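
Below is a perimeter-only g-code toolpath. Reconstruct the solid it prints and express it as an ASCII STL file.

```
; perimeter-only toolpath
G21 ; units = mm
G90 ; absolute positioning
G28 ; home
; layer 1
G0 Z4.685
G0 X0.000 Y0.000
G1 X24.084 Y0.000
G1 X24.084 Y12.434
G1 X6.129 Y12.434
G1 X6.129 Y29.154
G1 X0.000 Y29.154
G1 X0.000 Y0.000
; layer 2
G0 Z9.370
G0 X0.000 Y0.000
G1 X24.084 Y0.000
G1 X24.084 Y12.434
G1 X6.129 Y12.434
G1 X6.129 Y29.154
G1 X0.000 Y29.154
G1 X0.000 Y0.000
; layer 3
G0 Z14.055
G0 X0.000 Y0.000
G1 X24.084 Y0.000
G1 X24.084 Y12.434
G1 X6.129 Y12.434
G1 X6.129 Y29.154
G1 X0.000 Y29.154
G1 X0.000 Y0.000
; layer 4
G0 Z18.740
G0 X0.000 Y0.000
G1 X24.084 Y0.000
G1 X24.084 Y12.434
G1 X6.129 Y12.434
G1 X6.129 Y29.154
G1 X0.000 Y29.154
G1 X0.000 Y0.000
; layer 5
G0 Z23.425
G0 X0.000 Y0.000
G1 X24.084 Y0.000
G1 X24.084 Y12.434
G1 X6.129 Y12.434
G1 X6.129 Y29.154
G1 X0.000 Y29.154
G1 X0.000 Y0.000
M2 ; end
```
solid part
  facet normal 0.0000 0.0000 -1.0000
    outer loop
      vertex 24.084 12.434 0.000
      vertex 24.084 0.000 0.000
      vertex 0.000 0.000 0.000
    endloop
  endfacet
  facet normal 0.0000 0.0000 -1.0000
    outer loop
      vertex 6.129 12.434 0.000
      vertex 24.084 12.434 0.000
      vertex 0.000 0.000 0.000
    endloop
  endfacet
  facet normal 0.0000 0.0000 -1.0000
    outer loop
      vertex 6.129 29.154 0.000
      vertex 6.129 12.434 0.000
      vertex 0.000 0.000 0.000
    endloop
  endfacet
  facet normal 0.0000 0.0000 -1.0000
    outer loop
      vertex 0.000 29.154 0.000
      vertex 6.129 29.154 0.000
      vertex 0.000 0.000 0.000
    endloop
  endfacet
  facet normal 0.0000 0.0000 1.0000
    outer loop
      vertex 0.000 0.000 23.425
      vertex 24.084 0.000 23.425
      vertex 24.084 12.434 23.425
    endloop
  endfacet
  facet normal 0.0000 0.0000 1.0000
    outer loop
      vertex 0.000 0.000 23.425
      vertex 24.084 12.434 23.425
      vertex 6.129 12.434 23.425
    endloop
  endfacet
  facet normal 0.0000 0.0000 1.0000
    outer loop
      vertex 0.000 0.000 23.425
      vertex 6.129 12.434 23.425
      vertex 6.129 29.154 23.425
    endloop
  endfacet
  facet normal 0.0000 0.0000 1.0000
    outer loop
      vertex 0.000 0.000 23.425
      vertex 6.129 29.154 23.425
      vertex 0.000 29.154 23.425
    endloop
  endfacet
  facet normal 0.0000 -1.0000 0.0000
    outer loop
      vertex 0.000 0.000 0.000
      vertex 24.084 0.000 0.000
      vertex 24.084 0.000 23.425
    endloop
  endfacet
  facet normal 0.0000 -1.0000 0.0000
    outer loop
      vertex 0.000 0.000 0.000
      vertex 24.084 0.000 23.425
      vertex 0.000 0.000 23.425
    endloop
  endfacet
  facet normal 1.0000 0.0000 0.0000
    outer loop
      vertex 24.084 0.000 0.000
      vertex 24.084 12.434 0.000
      vertex 24.084 12.434 23.425
    endloop
  endfacet
  facet normal 1.0000 0.0000 0.0000
    outer loop
      vertex 24.084 0.000 0.000
      vertex 24.084 12.434 23.425
      vertex 24.084 0.000 23.425
    endloop
  endfacet
  facet normal 0.0000 1.0000 0.0000
    outer loop
      vertex 24.084 12.434 0.000
      vertex 6.129 12.434 0.000
      vertex 6.129 12.434 23.425
    endloop
  endfacet
  facet normal 0.0000 1.0000 0.0000
    outer loop
      vertex 24.084 12.434 0.000
      vertex 6.129 12.434 23.425
      vertex 24.084 12.434 23.425
    endloop
  endfacet
  facet normal 1.0000 0.0000 0.0000
    outer loop
      vertex 6.129 12.434 0.000
      vertex 6.129 29.154 0.000
      vertex 6.129 29.154 23.425
    endloop
  endfacet
  facet normal 1.0000 0.0000 0.0000
    outer loop
      vertex 6.129 12.434 0.000
      vertex 6.129 29.154 23.425
      vertex 6.129 12.434 23.425
    endloop
  endfacet
  facet normal 0.0000 1.0000 0.0000
    outer loop
      vertex 6.129 29.154 0.000
      vertex 0.000 29.154 0.000
      vertex 0.000 29.154 23.425
    endloop
  endfacet
  facet normal 0.0000 1.0000 0.0000
    outer loop
      vertex 6.129 29.154 0.000
      vertex 0.000 29.154 23.425
      vertex 6.129 29.154 23.425
    endloop
  endfacet
  facet normal -1.0000 0.0000 0.0000
    outer loop
      vertex 0.000 29.154 0.000
      vertex 0.000 0.000 0.000
      vertex 0.000 0.000 23.425
    endloop
  endfacet
  facet normal -1.0000 0.0000 0.0000
    outer loop
      vertex 0.000 29.154 0.000
      vertex 0.000 0.000 23.425
      vertex 0.000 29.154 23.425
    endloop
  endfacet
endsolid part

The G0 Z moves step by Δz≈4.685 mm. Every layer's G1 loop is the same polygon, so the solid is a straight extrusion of it from z=0 to z≈23.4. Closing with flat bottom and top caps and triangulating gives 20 facets — an L-shaped prism: outer 24.1 × 29.2 mm, arm thicknesses ≈ 12.4 mm (horizontal) and 6.13 mm (vertical), extruded 23.4 mm in z.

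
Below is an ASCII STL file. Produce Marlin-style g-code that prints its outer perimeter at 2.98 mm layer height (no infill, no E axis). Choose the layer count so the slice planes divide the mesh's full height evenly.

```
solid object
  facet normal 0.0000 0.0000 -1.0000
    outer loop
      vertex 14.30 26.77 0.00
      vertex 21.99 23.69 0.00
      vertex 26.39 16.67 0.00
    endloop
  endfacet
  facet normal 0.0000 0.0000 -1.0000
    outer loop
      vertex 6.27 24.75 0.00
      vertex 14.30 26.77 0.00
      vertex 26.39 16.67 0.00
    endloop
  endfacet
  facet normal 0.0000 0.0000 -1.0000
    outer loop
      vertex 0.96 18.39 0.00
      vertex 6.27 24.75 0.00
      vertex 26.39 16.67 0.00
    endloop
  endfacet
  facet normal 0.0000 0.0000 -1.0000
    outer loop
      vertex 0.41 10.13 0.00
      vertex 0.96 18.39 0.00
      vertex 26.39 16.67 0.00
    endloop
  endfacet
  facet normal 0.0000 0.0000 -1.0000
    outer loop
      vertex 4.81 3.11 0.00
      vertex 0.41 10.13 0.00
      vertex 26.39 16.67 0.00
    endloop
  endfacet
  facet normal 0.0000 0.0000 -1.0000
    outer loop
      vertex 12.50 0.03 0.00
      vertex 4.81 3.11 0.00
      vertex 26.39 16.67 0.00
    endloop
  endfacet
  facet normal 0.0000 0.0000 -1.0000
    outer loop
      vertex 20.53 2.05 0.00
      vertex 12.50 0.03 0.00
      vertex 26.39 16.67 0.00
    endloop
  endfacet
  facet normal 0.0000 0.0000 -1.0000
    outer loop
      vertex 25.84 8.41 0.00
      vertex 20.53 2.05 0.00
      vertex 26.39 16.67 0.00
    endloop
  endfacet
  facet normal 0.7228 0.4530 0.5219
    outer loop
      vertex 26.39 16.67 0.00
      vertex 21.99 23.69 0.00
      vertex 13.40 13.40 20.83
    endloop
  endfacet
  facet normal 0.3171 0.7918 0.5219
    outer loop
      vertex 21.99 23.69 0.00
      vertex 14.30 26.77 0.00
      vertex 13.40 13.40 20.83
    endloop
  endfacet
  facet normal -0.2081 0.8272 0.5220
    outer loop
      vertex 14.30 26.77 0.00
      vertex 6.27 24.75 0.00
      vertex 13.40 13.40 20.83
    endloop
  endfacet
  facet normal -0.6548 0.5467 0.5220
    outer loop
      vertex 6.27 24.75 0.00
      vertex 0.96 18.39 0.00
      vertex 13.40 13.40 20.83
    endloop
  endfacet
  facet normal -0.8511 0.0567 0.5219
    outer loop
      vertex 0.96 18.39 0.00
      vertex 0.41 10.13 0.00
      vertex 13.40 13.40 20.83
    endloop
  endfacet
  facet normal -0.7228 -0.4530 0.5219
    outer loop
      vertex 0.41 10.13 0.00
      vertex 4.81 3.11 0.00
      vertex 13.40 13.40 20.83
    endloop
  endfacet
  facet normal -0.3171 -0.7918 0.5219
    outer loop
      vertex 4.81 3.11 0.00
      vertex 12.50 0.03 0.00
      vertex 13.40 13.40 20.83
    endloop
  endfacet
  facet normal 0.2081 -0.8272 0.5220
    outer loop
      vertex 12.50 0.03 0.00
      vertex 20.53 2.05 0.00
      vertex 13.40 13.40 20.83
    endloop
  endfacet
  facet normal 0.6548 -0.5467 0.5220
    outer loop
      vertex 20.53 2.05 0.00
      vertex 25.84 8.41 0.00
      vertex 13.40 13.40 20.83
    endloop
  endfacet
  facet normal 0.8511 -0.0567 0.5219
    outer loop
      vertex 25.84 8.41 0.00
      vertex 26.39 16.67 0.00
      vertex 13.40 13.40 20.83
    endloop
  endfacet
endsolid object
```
; perimeter-only toolpath
G21 ; units = mm
G90 ; absolute positioning
G28 ; home
; layer 1
G0 Z2.98
G0 X24.53 Y16.20
G1 X20.76 Y22.22
G1 X14.17 Y24.86
G1 X7.29 Y23.13
G1 X2.74 Y17.68
G1 X2.27 Y10.60
G1 X6.04 Y4.58
G1 X12.63 Y1.94
G1 X19.51 Y3.67
G1 X24.06 Y9.12
G1 X24.53 Y16.20
; layer 2
G0 Z5.95
G0 X22.68 Y15.74
G1 X19.54 Y20.75
G1 X14.04 Y22.95
G1 X8.31 Y21.51
G1 X4.51 Y16.96
G1 X4.12 Y11.06
G1 X7.26 Y6.05
G1 X12.76 Y3.85
G1 X18.49 Y5.29
G1 X22.29 Y9.84
G1 X22.68 Y15.74
; layer 3
G0 Z8.93
G0 X20.82 Y15.27
G1 X18.31 Y19.28
G1 X13.91 Y21.04
G1 X9.33 Y19.89
G1 X6.29 Y16.25
G1 X5.98 Y11.53
G1 X8.49 Y7.52
G1 X12.89 Y5.76
G1 X17.47 Y6.91
G1 X20.51 Y10.55
G1 X20.82 Y15.27
; layer 4
G0 Z11.90
G0 X18.97 Y14.80
G1 X17.08 Y17.81
G1 X13.79 Y19.13
G1 X10.34 Y18.26
G1 X8.07 Y15.54
G1 X7.83 Y12.00
G1 X9.72 Y8.99
G1 X13.01 Y7.67
G1 X16.46 Y8.54
G1 X18.73 Y11.26
G1 X18.97 Y14.80
; layer 5
G0 Z14.88
G0 X17.11 Y14.33
G1 X15.85 Y16.34
G1 X13.66 Y17.22
G1 X11.36 Y16.64
G1 X9.85 Y14.83
G1 X9.69 Y12.47
G1 X10.95 Y10.46
G1 X13.14 Y9.58
G1 X15.44 Y10.16
G1 X16.95 Y11.97
G1 X17.11 Y14.33
; layer 6
G0 Z17.85
G0 X15.26 Y13.87
G1 X14.63 Y14.87
G1 X13.53 Y15.31
G1 X12.38 Y15.02
G1 X11.62 Y14.11
G1 X11.54 Y12.93
G1 X12.17 Y11.93
G1 X13.27 Y11.49
G1 X14.42 Y11.78
G1 X15.18 Y12.69
G1 X15.26 Y13.87
M2 ; end

The solid is a regular 10-sided pyramid, base circumscribed radius ≈ 13.4 mm, apex at z ≈ 20.8 mm. Slicing at Δz = 2.98 mm — 7 equal slices spanning the solid's height, so layer i sits at z = i·h/7 — gives 6 non-empty perimeters. Each is a 10-segment closed polygon; G0 lifts to the layer z and rapids to the start vertex, then G1 traces the edges. The cross-section shrinks linearly with z (the slice at the apex is degenerate and omitted).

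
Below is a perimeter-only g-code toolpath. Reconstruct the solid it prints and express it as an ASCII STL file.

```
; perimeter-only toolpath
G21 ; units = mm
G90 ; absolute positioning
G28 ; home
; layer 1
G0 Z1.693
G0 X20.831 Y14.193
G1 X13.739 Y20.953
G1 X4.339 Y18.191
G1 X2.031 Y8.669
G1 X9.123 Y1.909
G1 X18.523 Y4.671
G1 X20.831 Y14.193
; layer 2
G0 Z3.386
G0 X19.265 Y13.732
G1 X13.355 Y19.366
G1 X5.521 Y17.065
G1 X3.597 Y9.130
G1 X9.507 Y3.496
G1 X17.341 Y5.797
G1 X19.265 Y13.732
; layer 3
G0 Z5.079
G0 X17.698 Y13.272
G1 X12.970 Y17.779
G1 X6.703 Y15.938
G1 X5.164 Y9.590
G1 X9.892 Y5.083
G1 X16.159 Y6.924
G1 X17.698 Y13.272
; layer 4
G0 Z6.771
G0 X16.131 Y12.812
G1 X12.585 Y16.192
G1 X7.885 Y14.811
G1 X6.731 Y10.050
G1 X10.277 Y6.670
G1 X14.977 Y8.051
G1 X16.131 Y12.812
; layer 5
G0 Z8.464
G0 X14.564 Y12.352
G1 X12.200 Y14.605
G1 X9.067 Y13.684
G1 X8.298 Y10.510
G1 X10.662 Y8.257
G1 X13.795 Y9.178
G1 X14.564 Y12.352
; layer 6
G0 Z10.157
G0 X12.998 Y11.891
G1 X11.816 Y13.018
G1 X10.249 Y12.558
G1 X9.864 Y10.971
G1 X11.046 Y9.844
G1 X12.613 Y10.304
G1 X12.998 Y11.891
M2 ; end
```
solid part
  facet normal 0.0000 0.0000 -1.0000
    outer loop
      vertex 3.157 19.318 0.000
      vertex 14.124 22.540 0.000
      vertex 22.398 14.653 0.000
    endloop
  endfacet
  facet normal 0.0000 0.0000 -1.0000
    outer loop
      vertex 0.464 8.209 0.000
      vertex 3.157 19.318 0.000
      vertex 22.398 14.653 0.000
    endloop
  endfacet
  facet normal 0.0000 0.0000 -1.0000
    outer loop
      vertex 8.738 0.322 0.000
      vertex 0.464 8.209 0.000
      vertex 22.398 14.653 0.000
    endloop
  endfacet
  facet normal 0.0000 0.0000 -1.0000
    outer loop
      vertex 19.705 3.544 0.000
      vertex 8.738 0.322 0.000
      vertex 22.398 14.653 0.000
    endloop
  endfacet
  facet normal 0.5295 0.5555 0.6411
    outer loop
      vertex 22.398 14.653 0.000
      vertex 14.124 22.540 0.000
      vertex 11.431 11.431 11.850
    endloop
  endfacet
  facet normal -0.2163 0.7363 0.6411
    outer loop
      vertex 14.124 22.540 0.000
      vertex 3.157 19.318 0.000
      vertex 11.431 11.431 11.850
    endloop
  endfacet
  facet normal -0.7458 0.1808 0.6411
    outer loop
      vertex 3.157 19.318 0.000
      vertex 0.464 8.209 0.000
      vertex 11.431 11.431 11.850
    endloop
  endfacet
  facet normal -0.5295 -0.5555 0.6411
    outer loop
      vertex 0.464 8.209 0.000
      vertex 8.738 0.322 0.000
      vertex 11.431 11.431 11.850
    endloop
  endfacet
  facet normal 0.2163 -0.7363 0.6411
    outer loop
      vertex 8.738 0.322 0.000
      vertex 19.705 3.544 0.000
      vertex 11.431 11.431 11.850
    endloop
  endfacet
  facet normal 0.7458 -0.1808 0.6411
    outer loop
      vertex 19.705 3.544 0.000
      vertex 22.398 14.653 0.000
      vertex 11.431 11.431 11.850
    endloop
  endfacet
endsolid part

The G0 Z moves step by Δz≈1.693 mm. The G1 loops shrink linearly with z, so the solid tapers from its base footprint up to z≈11.8. Closing with a flat bottom cap and the tapered top and triangulating gives 10 facets — a regular 6-sided pyramid, base circumscribed radius ≈ 11.4 mm, apex at z ≈ 11.8 mm.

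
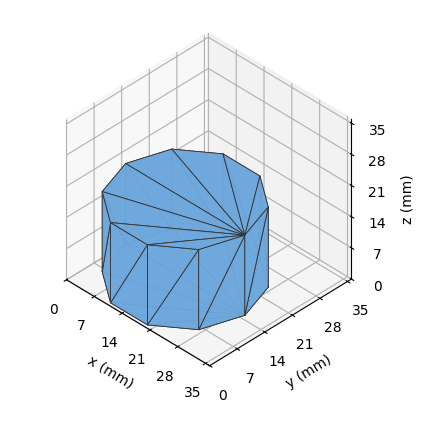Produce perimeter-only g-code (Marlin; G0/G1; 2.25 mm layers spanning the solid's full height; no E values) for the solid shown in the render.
Reading the render: the shape is a regular 10-sided prism (a cylinder approximated with 10 flat sides), circumscribed radius ≈ 15 mm, height ≈ 18 mm (dimensions read to the nearest mm from the axis ticks). For the g-code, the solid's height is divided into equal slices at the stated Δz and each level perimeter traced with G1 moves after a G0 lift.

; perimeter-only toolpath
G21 ; units = mm
G90 ; absolute positioning
G28 ; home
; layer 1
G0 Z2.25
G0 X30.00 Y15.00
G1 X27.14 Y23.82
G1 X19.64 Y29.27
G1 X10.36 Y29.27
G1 X2.86 Y23.82
G1 X0.00 Y15.00
G1 X2.86 Y6.18
G1 X10.36 Y0.73
G1 X19.64 Y0.73
G1 X27.14 Y6.18
G1 X30.00 Y15.00
; layer 2
G0 Z4.50
G0 X30.00 Y15.00
G1 X27.14 Y23.82
G1 X19.64 Y29.27
G1 X10.36 Y29.27
G1 X2.86 Y23.82
G1 X0.00 Y15.00
G1 X2.86 Y6.18
G1 X10.36 Y0.73
G1 X19.64 Y0.73
G1 X27.14 Y6.18
G1 X30.00 Y15.00
; layer 3
G0 Z6.75
G0 X30.00 Y15.00
G1 X27.14 Y23.82
G1 X19.64 Y29.27
G1 X10.36 Y29.27
G1 X2.86 Y23.82
G1 X0.00 Y15.00
G1 X2.86 Y6.18
G1 X10.36 Y0.73
G1 X19.64 Y0.73
G1 X27.14 Y6.18
G1 X30.00 Y15.00
; layer 4
G0 Z9.00
G0 X30.00 Y15.00
G1 X27.14 Y23.82
G1 X19.64 Y29.27
G1 X10.36 Y29.27
G1 X2.86 Y23.82
G1 X0.00 Y15.00
G1 X2.86 Y6.18
G1 X10.36 Y0.73
G1 X19.64 Y0.73
G1 X27.14 Y6.18
G1 X30.00 Y15.00
; layer 5
G0 Z11.25
G0 X30.00 Y15.00
G1 X27.14 Y23.82
G1 X19.64 Y29.27
G1 X10.36 Y29.27
G1 X2.86 Y23.82
G1 X0.00 Y15.00
G1 X2.86 Y6.18
G1 X10.36 Y0.73
G1 X19.64 Y0.73
G1 X27.14 Y6.18
G1 X30.00 Y15.00
; layer 6
G0 Z13.50
G0 X30.00 Y15.00
G1 X27.14 Y23.82
G1 X19.64 Y29.27
G1 X10.36 Y29.27
G1 X2.86 Y23.82
G1 X0.00 Y15.00
G1 X2.86 Y6.18
G1 X10.36 Y0.73
G1 X19.64 Y0.73
G1 X27.14 Y6.18
G1 X30.00 Y15.00
; layer 7
G0 Z15.75
G0 X30.00 Y15.00
G1 X27.14 Y23.82
G1 X19.64 Y29.27
G1 X10.36 Y29.27
G1 X2.86 Y23.82
G1 X0.00 Y15.00
G1 X2.86 Y6.18
G1 X10.36 Y0.73
G1 X19.64 Y0.73
G1 X27.14 Y6.18
G1 X30.00 Y15.00
; layer 8
G0 Z18.00
G0 X30.00 Y15.00
G1 X27.14 Y23.82
G1 X19.64 Y29.27
G1 X10.36 Y29.27
G1 X2.86 Y23.82
G1 X0.00 Y15.00
G1 X2.86 Y6.18
G1 X10.36 Y0.73
G1 X19.64 Y0.73
G1 X27.14 Y6.18
G1 X30.00 Y15.00
M2 ; end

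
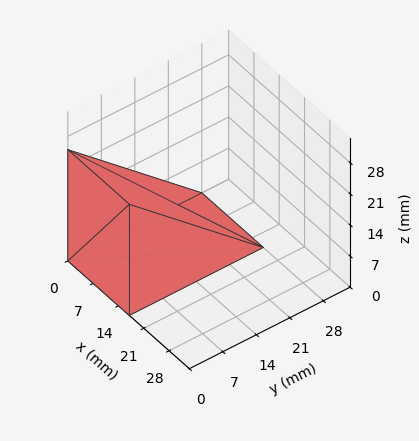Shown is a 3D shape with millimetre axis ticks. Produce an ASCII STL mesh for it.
Reading the render: the shape is a wedge (ramp): 17 × 28 mm base, rising to 25 mm along the y=0 edge and sloping linearly to z=0 at y=28 (dimensions read to the nearest mm from the axis ticks). For the STL, each face is triangulated and given an outward normal.

solid part
  facet normal 0.0000 0.0000 -1.0000
    outer loop
      vertex 17.000 28.000 0.000
      vertex 17.000 0.000 0.000
      vertex 0.000 0.000 0.000
    endloop
  endfacet
  facet normal 0.0000 0.0000 -1.0000
    outer loop
      vertex 0.000 28.000 0.000
      vertex 17.000 28.000 0.000
      vertex 0.000 0.000 0.000
    endloop
  endfacet
  facet normal 0.0000 -1.0000 0.0000
    outer loop
      vertex 0.000 0.000 0.000
      vertex 17.000 0.000 0.000
      vertex 17.000 0.000 25.000
    endloop
  endfacet
  facet normal 0.0000 -1.0000 0.0000
    outer loop
      vertex 0.000 0.000 0.000
      vertex 17.000 0.000 25.000
      vertex 0.000 0.000 25.000
    endloop
  endfacet
  facet normal 0.0000 0.6660 0.7459
    outer loop
      vertex 0.000 0.000 25.000
      vertex 17.000 0.000 25.000
      vertex 17.000 28.000 0.000
    endloop
  endfacet
  facet normal 0.0000 0.6660 0.7459
    outer loop
      vertex 0.000 0.000 25.000
      vertex 17.000 28.000 0.000
      vertex 0.000 28.000 0.000
    endloop
  endfacet
  facet normal -1.0000 0.0000 0.0000
    outer loop
      vertex 0.000 0.000 25.000
      vertex 0.000 28.000 0.000
      vertex 0.000 0.000 0.000
    endloop
  endfacet
  facet normal 1.0000 0.0000 0.0000
    outer loop
      vertex 17.000 0.000 0.000
      vertex 17.000 28.000 0.000
      vertex 17.000 0.000 25.000
    endloop
  endfacet
endsolid part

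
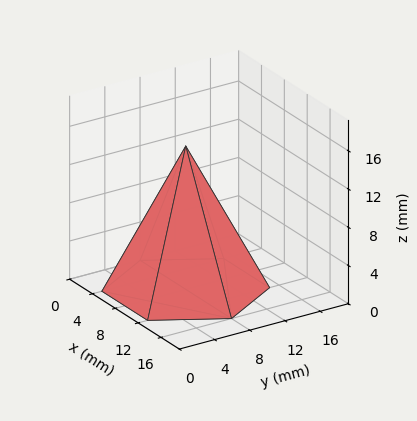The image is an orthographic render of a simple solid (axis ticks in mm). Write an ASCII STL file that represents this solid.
Reading the render: the shape is a regular 6-sided pyramid, base circumscribed radius ≈ 8 mm, apex at z ≈ 15 mm (dimensions read to the nearest mm from the axis ticks). For the STL, each face is triangulated and given an outward normal.

solid part
  facet normal 0.0000 0.0000 -1.0000
    outer loop
      vertex 4.000 14.928 0.000
      vertex 12.000 14.928 0.000
      vertex 16.000 8.000 0.000
    endloop
  endfacet
  facet normal 0.0000 0.0000 -1.0000
    outer loop
      vertex 0.000 8.000 0.000
      vertex 4.000 14.928 0.000
      vertex 16.000 8.000 0.000
    endloop
  endfacet
  facet normal 0.0000 0.0000 -1.0000
    outer loop
      vertex 4.000 1.072 0.000
      vertex 0.000 8.000 0.000
      vertex 16.000 8.000 0.000
    endloop
  endfacet
  facet normal 0.0000 0.0000 -1.0000
    outer loop
      vertex 12.000 1.072 0.000
      vertex 4.000 1.072 0.000
      vertex 16.000 8.000 0.000
    endloop
  endfacet
  facet normal 0.7862 0.4539 0.4193
    outer loop
      vertex 16.000 8.000 0.000
      vertex 12.000 14.928 0.000
      vertex 8.000 8.000 15.000
    endloop
  endfacet
  facet normal 0.0000 0.9078 0.4193
    outer loop
      vertex 12.000 14.928 0.000
      vertex 4.000 14.928 0.000
      vertex 8.000 8.000 15.000
    endloop
  endfacet
  facet normal -0.7862 0.4539 0.4193
    outer loop
      vertex 4.000 14.928 0.000
      vertex 0.000 8.000 0.000
      vertex 8.000 8.000 15.000
    endloop
  endfacet
  facet normal -0.7862 -0.4539 0.4193
    outer loop
      vertex 0.000 8.000 0.000
      vertex 4.000 1.072 0.000
      vertex 8.000 8.000 15.000
    endloop
  endfacet
  facet normal 0.0000 -0.9078 0.4193
    outer loop
      vertex 4.000 1.072 0.000
      vertex 12.000 1.072 0.000
      vertex 8.000 8.000 15.000
    endloop
  endfacet
  facet normal 0.7862 -0.4539 0.4193
    outer loop
      vertex 12.000 1.072 0.000
      vertex 16.000 8.000 0.000
      vertex 8.000 8.000 15.000
    endloop
  endfacet
endsolid part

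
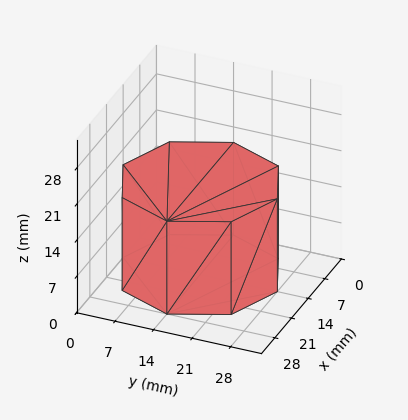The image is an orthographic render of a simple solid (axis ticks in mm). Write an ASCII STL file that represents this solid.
Reading the render: the shape is a regular 8-sided prism (a cylinder approximated with 8 flat sides), circumscribed radius ≈ 14 mm, height ≈ 18 mm (dimensions read to the nearest mm from the axis ticks). For the STL, each face is triangulated and given an outward normal.

solid part
  facet normal 0.0000 0.0000 -1.0000
    outer loop
      vertex 14.00 28.00 0.00
      vertex 23.90 23.90 0.00
      vertex 28.00 14.00 0.00
    endloop
  endfacet
  facet normal 0.0000 0.0000 -1.0000
    outer loop
      vertex 4.10 23.90 0.00
      vertex 14.00 28.00 0.00
      vertex 28.00 14.00 0.00
    endloop
  endfacet
  facet normal 0.0000 0.0000 -1.0000
    outer loop
      vertex 0.00 14.00 0.00
      vertex 4.10 23.90 0.00
      vertex 28.00 14.00 0.00
    endloop
  endfacet
  facet normal 0.0000 0.0000 -1.0000
    outer loop
      vertex 4.10 4.10 0.00
      vertex 0.00 14.00 0.00
      vertex 28.00 14.00 0.00
    endloop
  endfacet
  facet normal 0.0000 0.0000 -1.0000
    outer loop
      vertex 14.00 0.00 0.00
      vertex 4.10 4.10 0.00
      vertex 28.00 14.00 0.00
    endloop
  endfacet
  facet normal 0.0000 0.0000 -1.0000
    outer loop
      vertex 23.90 4.10 0.00
      vertex 14.00 0.00 0.00
      vertex 28.00 14.00 0.00
    endloop
  endfacet
  facet normal 0.0000 0.0000 1.0000
    outer loop
      vertex 28.00 14.00 18.00
      vertex 23.90 23.90 18.00
      vertex 14.00 28.00 18.00
    endloop
  endfacet
  facet normal 0.0000 0.0000 1.0000
    outer loop
      vertex 28.00 14.00 18.00
      vertex 14.00 28.00 18.00
      vertex 4.10 23.90 18.00
    endloop
  endfacet
  facet normal 0.0000 0.0000 1.0000
    outer loop
      vertex 28.00 14.00 18.00
      vertex 4.10 23.90 18.00
      vertex 0.00 14.00 18.00
    endloop
  endfacet
  facet normal 0.0000 0.0000 1.0000
    outer loop
      vertex 28.00 14.00 18.00
      vertex 0.00 14.00 18.00
      vertex 4.10 4.10 18.00
    endloop
  endfacet
  facet normal 0.0000 0.0000 1.0000
    outer loop
      vertex 28.00 14.00 18.00
      vertex 4.10 4.10 18.00
      vertex 14.00 0.00 18.00
    endloop
  endfacet
  facet normal 0.0000 0.0000 1.0000
    outer loop
      vertex 28.00 14.00 18.00
      vertex 14.00 0.00 18.00
      vertex 23.90 4.10 18.00
    endloop
  endfacet
  facet normal 0.9239 0.3826 0.0000
    outer loop
      vertex 28.00 14.00 0.00
      vertex 23.90 23.90 0.00
      vertex 23.90 23.90 18.00
    endloop
  endfacet
  facet normal 0.9239 0.3826 0.0000
    outer loop
      vertex 28.00 14.00 0.00
      vertex 23.90 23.90 18.00
      vertex 28.00 14.00 18.00
    endloop
  endfacet
  facet normal 0.3826 0.9239 0.0000
    outer loop
      vertex 23.90 23.90 0.00
      vertex 14.00 28.00 0.00
      vertex 14.00 28.00 18.00
    endloop
  endfacet
  facet normal 0.3826 0.9239 0.0000
    outer loop
      vertex 23.90 23.90 0.00
      vertex 14.00 28.00 18.00
      vertex 23.90 23.90 18.00
    endloop
  endfacet
  facet normal -0.3826 0.9239 0.0000
    outer loop
      vertex 14.00 28.00 0.00
      vertex 4.10 23.90 0.00
      vertex 4.10 23.90 18.00
    endloop
  endfacet
  facet normal -0.3826 0.9239 0.0000
    outer loop
      vertex 14.00 28.00 0.00
      vertex 4.10 23.90 18.00
      vertex 14.00 28.00 18.00
    endloop
  endfacet
  facet normal -0.9239 0.3826 0.0000
    outer loop
      vertex 4.10 23.90 0.00
      vertex 0.00 14.00 0.00
      vertex 0.00 14.00 18.00
    endloop
  endfacet
  facet normal -0.9239 0.3826 0.0000
    outer loop
      vertex 4.10 23.90 0.00
      vertex 0.00 14.00 18.00
      vertex 4.10 23.90 18.00
    endloop
  endfacet
  facet normal -0.9239 -0.3826 0.0000
    outer loop
      vertex 0.00 14.00 0.00
      vertex 4.10 4.10 0.00
      vertex 4.10 4.10 18.00
    endloop
  endfacet
  facet normal -0.9239 -0.3826 0.0000
    outer loop
      vertex 0.00 14.00 0.00
      vertex 4.10 4.10 18.00
      vertex 0.00 14.00 18.00
    endloop
  endfacet
  facet normal -0.3826 -0.9239 0.0000
    outer loop
      vertex 4.10 4.10 0.00
      vertex 14.00 0.00 0.00
      vertex 14.00 0.00 18.00
    endloop
  endfacet
  facet normal -0.3826 -0.9239 0.0000
    outer loop
      vertex 4.10 4.10 0.00
      vertex 14.00 0.00 18.00
      vertex 4.10 4.10 18.00
    endloop
  endfacet
  facet normal 0.3826 -0.9239 0.0000
    outer loop
      vertex 14.00 0.00 0.00
      vertex 23.90 4.10 0.00
      vertex 23.90 4.10 18.00
    endloop
  endfacet
  facet normal 0.3826 -0.9239 0.0000
    outer loop
      vertex 14.00 0.00 0.00
      vertex 23.90 4.10 18.00
      vertex 14.00 0.00 18.00
    endloop
  endfacet
  facet normal 0.9239 -0.3826 0.0000
    outer loop
      vertex 23.90 4.10 0.00
      vertex 28.00 14.00 0.00
      vertex 28.00 14.00 18.00
    endloop
  endfacet
  facet normal 0.9239 -0.3826 0.0000
    outer loop
      vertex 23.90 4.10 0.00
      vertex 28.00 14.00 18.00
      vertex 23.90 4.10 18.00
    endloop
  endfacet
endsolid part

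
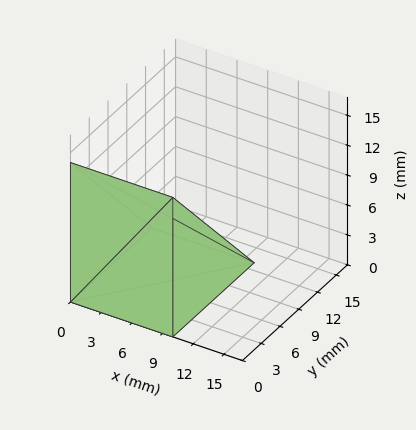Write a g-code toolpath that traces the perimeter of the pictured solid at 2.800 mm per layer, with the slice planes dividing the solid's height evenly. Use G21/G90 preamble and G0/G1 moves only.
Reading the render: the shape is a wedge (ramp): 10 × 13 mm base, rising to 14 mm along the y=0 edge and sloping linearly to z=0 at y=13 (dimensions read to the nearest mm from the axis ticks). For the g-code, the solid's height is divided into equal slices at the stated Δz and each level perimeter traced with G1 moves after a G0 lift.

; perimeter-only toolpath
G21 ; units = mm
G90 ; absolute positioning
G28 ; home
; layer 1
G0 Z2.800
G0 X0.000 Y0.000
G1 X10.000 Y0.000
G1 X10.000 Y10.400
G1 X0.000 Y10.400
G1 X0.000 Y0.000
; layer 2
G0 Z5.600
G0 X0.000 Y0.000
G1 X10.000 Y0.000
G1 X10.000 Y7.800
G1 X0.000 Y7.800
G1 X0.000 Y0.000
; layer 3
G0 Z8.400
G0 X0.000 Y0.000
G1 X10.000 Y0.000
G1 X10.000 Y5.200
G1 X0.000 Y5.200
G1 X0.000 Y0.000
; layer 4
G0 Z11.200
G0 X0.000 Y0.000
G1 X10.000 Y0.000
G1 X10.000 Y2.600
G1 X0.000 Y2.600
G1 X0.000 Y0.000
M2 ; end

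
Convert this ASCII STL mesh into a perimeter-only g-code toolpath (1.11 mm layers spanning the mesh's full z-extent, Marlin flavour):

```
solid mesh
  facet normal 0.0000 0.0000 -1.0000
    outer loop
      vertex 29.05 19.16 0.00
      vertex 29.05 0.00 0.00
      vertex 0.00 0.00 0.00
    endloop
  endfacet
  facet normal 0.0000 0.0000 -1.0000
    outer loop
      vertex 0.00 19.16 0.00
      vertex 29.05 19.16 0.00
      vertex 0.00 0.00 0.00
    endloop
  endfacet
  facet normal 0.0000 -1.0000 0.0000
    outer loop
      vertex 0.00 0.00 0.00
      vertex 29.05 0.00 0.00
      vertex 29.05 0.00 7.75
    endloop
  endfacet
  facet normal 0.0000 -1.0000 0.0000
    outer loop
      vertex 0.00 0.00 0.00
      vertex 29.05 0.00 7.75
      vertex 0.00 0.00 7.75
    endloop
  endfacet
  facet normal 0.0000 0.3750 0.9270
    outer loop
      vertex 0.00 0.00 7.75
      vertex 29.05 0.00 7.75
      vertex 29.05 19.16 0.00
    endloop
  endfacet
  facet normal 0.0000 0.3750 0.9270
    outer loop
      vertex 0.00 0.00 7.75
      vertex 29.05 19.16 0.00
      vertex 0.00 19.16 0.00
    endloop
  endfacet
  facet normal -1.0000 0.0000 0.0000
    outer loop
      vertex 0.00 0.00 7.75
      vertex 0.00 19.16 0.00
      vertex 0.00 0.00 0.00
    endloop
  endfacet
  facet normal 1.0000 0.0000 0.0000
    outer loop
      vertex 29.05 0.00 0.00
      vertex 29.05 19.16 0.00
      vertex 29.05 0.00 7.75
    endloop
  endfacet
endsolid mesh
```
; perimeter-only toolpath
G21 ; units = mm
G90 ; absolute positioning
G28 ; home
; layer 1
G0 Z1.11
G0 X0.00 Y0.00
G1 X29.05 Y0.00
G1 X29.05 Y16.42
G1 X0.00 Y16.42
G1 X0.00 Y0.00
; layer 2
G0 Z2.21
G0 X0.00 Y0.00
G1 X29.05 Y0.00
G1 X29.05 Y13.69
G1 X0.00 Y13.69
G1 X0.00 Y0.00
; layer 3
G0 Z3.32
G0 X0.00 Y0.00
G1 X29.05 Y0.00
G1 X29.05 Y10.95
G1 X0.00 Y10.95
G1 X0.00 Y0.00
; layer 4
G0 Z4.43
G0 X0.00 Y0.00
G1 X29.05 Y0.00
G1 X29.05 Y8.21
G1 X0.00 Y8.21
G1 X0.00 Y0.00
; layer 5
G0 Z5.54
G0 X0.00 Y0.00
G1 X29.05 Y0.00
G1 X29.05 Y5.47
G1 X0.00 Y5.47
G1 X0.00 Y0.00
; layer 6
G0 Z6.64
G0 X0.00 Y0.00
G1 X29.05 Y0.00
G1 X29.05 Y2.74
G1 X0.00 Y2.74
G1 X0.00 Y0.00
M2 ; end

The solid is a wedge (ramp): 29.1 × 19.2 mm base, rising to 7.75 mm along the y=0 edge and sloping linearly to z=0 at y=19.2. Slicing at Δz = 1.11 mm — 7 equal slices spanning the solid's height, so layer i sits at z = i·h/7 — gives 6 non-empty perimeters. Each is a 4-segment closed polygon; G0 lifts to the layer z and rapids to the start vertex, then G1 traces the edges. The cross-section shrinks linearly with z (the slice at the apex is degenerate and omitted).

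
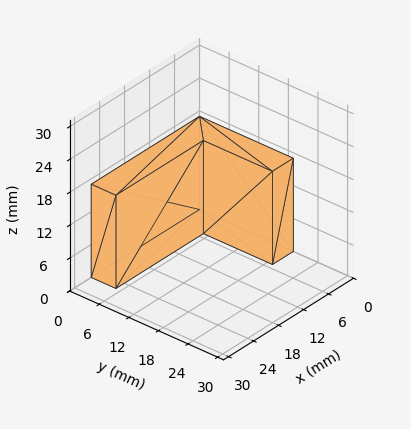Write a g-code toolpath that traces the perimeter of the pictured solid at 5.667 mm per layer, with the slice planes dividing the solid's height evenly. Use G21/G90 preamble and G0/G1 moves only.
Reading the render: the shape is an L-shaped prism: outer 26 × 19 mm, arm thicknesses ≈ 5 mm (horizontal) and 5 mm (vertical), extruded 17 mm in z (dimensions read to the nearest mm from the axis ticks). For the g-code, the solid's height is divided into equal slices at the stated Δz and each level perimeter traced with G1 moves after a G0 lift.

; perimeter-only toolpath
G21 ; units = mm
G90 ; absolute positioning
G28 ; home
; layer 1
G0 Z5.667
G0 X0.000 Y0.000
G1 X26.000 Y0.000
G1 X26.000 Y5.000
G1 X5.000 Y5.000
G1 X5.000 Y19.000
G1 X0.000 Y19.000
G1 X0.000 Y0.000
; layer 2
G0 Z11.333
G0 X0.000 Y0.000
G1 X26.000 Y0.000
G1 X26.000 Y5.000
G1 X5.000 Y5.000
G1 X5.000 Y19.000
G1 X0.000 Y19.000
G1 X0.000 Y0.000
; layer 3
G0 Z17.000
G0 X0.000 Y0.000
G1 X26.000 Y0.000
G1 X26.000 Y5.000
G1 X5.000 Y5.000
G1 X5.000 Y19.000
G1 X0.000 Y19.000
G1 X0.000 Y0.000
M2 ; end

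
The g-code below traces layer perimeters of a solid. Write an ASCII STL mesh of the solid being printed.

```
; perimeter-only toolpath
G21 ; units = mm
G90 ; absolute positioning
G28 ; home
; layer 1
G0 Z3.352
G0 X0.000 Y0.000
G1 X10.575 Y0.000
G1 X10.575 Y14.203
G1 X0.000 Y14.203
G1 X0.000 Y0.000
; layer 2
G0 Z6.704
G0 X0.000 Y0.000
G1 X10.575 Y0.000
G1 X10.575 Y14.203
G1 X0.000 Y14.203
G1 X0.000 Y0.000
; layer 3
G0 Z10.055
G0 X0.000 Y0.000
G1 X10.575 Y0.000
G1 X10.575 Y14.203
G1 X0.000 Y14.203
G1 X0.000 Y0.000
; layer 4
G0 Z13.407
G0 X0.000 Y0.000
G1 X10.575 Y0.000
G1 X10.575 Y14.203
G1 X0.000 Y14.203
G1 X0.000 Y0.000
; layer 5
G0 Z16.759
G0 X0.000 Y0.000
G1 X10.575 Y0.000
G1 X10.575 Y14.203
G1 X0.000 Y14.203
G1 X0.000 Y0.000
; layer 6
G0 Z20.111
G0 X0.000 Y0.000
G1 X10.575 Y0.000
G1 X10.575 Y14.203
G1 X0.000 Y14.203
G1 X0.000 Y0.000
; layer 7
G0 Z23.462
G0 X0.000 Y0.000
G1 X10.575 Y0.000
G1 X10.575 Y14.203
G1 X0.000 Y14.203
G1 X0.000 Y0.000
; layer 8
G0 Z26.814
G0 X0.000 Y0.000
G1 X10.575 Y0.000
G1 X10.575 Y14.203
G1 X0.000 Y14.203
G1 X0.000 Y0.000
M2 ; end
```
solid part
  facet normal 0.0000 0.0000 -1.0000
    outer loop
      vertex 10.575 14.203 0.000
      vertex 10.575 0.000 0.000
      vertex 0.000 0.000 0.000
    endloop
  endfacet
  facet normal 0.0000 0.0000 -1.0000
    outer loop
      vertex 0.000 14.203 0.000
      vertex 10.575 14.203 0.000
      vertex 0.000 0.000 0.000
    endloop
  endfacet
  facet normal 0.0000 0.0000 1.0000
    outer loop
      vertex 0.000 0.000 26.814
      vertex 10.575 0.000 26.814
      vertex 10.575 14.203 26.814
    endloop
  endfacet
  facet normal 0.0000 0.0000 1.0000
    outer loop
      vertex 0.000 0.000 26.814
      vertex 10.575 14.203 26.814
      vertex 0.000 14.203 26.814
    endloop
  endfacet
  facet normal 0.0000 -1.0000 0.0000
    outer loop
      vertex 0.000 0.000 0.000
      vertex 10.575 0.000 0.000
      vertex 10.575 0.000 26.814
    endloop
  endfacet
  facet normal 0.0000 -1.0000 0.0000
    outer loop
      vertex 0.000 0.000 0.000
      vertex 10.575 0.000 26.814
      vertex 0.000 0.000 26.814
    endloop
  endfacet
  facet normal 0.0000 1.0000 0.0000
    outer loop
      vertex 10.575 14.203 26.814
      vertex 10.575 14.203 0.000
      vertex 0.000 14.203 0.000
    endloop
  endfacet
  facet normal 0.0000 1.0000 0.0000
    outer loop
      vertex 0.000 14.203 26.814
      vertex 10.575 14.203 26.814
      vertex 0.000 14.203 0.000
    endloop
  endfacet
  facet normal -1.0000 0.0000 0.0000
    outer loop
      vertex 0.000 14.203 26.814
      vertex 0.000 14.203 0.000
      vertex 0.000 0.000 0.000
    endloop
  endfacet
  facet normal -1.0000 0.0000 0.0000
    outer loop
      vertex 0.000 0.000 26.814
      vertex 0.000 14.203 26.814
      vertex 0.000 0.000 0.000
    endloop
  endfacet
  facet normal 1.0000 0.0000 0.0000
    outer loop
      vertex 10.575 0.000 0.000
      vertex 10.575 14.203 0.000
      vertex 10.575 14.203 26.814
    endloop
  endfacet
  facet normal 1.0000 0.0000 0.0000
    outer loop
      vertex 10.575 0.000 0.000
      vertex 10.575 14.203 26.814
      vertex 10.575 0.000 26.814
    endloop
  endfacet
endsolid part

The G0 Z moves step by Δz≈3.352 mm. Every layer's G1 loop is the same polygon, so the solid is a straight extrusion of it from z=0 to z≈26.8. Closing with flat bottom and top caps and triangulating gives 12 facets — a rectangular box, roughly 10.6 × 14.2 mm footprint and 26.8 mm tall.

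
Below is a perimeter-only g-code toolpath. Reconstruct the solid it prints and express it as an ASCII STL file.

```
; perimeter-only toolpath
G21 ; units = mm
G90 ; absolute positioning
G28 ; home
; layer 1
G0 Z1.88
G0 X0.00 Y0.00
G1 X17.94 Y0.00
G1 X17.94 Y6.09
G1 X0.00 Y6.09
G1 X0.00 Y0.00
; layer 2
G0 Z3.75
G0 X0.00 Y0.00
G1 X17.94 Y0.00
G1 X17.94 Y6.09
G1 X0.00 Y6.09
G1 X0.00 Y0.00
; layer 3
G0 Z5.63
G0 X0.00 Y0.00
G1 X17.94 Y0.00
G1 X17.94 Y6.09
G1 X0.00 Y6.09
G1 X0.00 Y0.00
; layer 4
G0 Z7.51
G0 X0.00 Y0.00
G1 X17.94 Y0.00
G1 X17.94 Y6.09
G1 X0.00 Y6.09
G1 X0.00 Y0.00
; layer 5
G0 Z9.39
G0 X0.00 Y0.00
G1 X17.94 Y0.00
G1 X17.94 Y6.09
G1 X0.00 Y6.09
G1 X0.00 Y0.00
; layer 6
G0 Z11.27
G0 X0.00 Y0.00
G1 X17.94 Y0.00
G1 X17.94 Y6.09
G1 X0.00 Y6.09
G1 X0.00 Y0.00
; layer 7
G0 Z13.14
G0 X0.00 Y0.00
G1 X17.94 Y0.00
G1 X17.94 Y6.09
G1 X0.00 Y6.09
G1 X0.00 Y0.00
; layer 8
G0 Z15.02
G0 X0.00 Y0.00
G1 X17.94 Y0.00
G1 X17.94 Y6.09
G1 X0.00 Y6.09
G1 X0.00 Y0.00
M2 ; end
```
solid part
  facet normal 0.0000 0.0000 -1.0000
    outer loop
      vertex 17.94 6.09 0.00
      vertex 17.94 0.00 0.00
      vertex 0.00 0.00 0.00
    endloop
  endfacet
  facet normal 0.0000 0.0000 -1.0000
    outer loop
      vertex 0.00 6.09 0.00
      vertex 17.94 6.09 0.00
      vertex 0.00 0.00 0.00
    endloop
  endfacet
  facet normal 0.0000 0.0000 1.0000
    outer loop
      vertex 0.00 0.00 15.02
      vertex 17.94 0.00 15.02
      vertex 17.94 6.09 15.02
    endloop
  endfacet
  facet normal 0.0000 0.0000 1.0000
    outer loop
      vertex 0.00 0.00 15.02
      vertex 17.94 6.09 15.02
      vertex 0.00 6.09 15.02
    endloop
  endfacet
  facet normal 0.0000 -1.0000 0.0000
    outer loop
      vertex 0.00 0.00 0.00
      vertex 17.94 0.00 0.00
      vertex 17.94 0.00 15.02
    endloop
  endfacet
  facet normal 0.0000 -1.0000 0.0000
    outer loop
      vertex 0.00 0.00 0.00
      vertex 17.94 0.00 15.02
      vertex 0.00 0.00 15.02
    endloop
  endfacet
  facet normal 0.0000 1.0000 0.0000
    outer loop
      vertex 17.94 6.09 15.02
      vertex 17.94 6.09 0.00
      vertex 0.00 6.09 0.00
    endloop
  endfacet
  facet normal 0.0000 1.0000 0.0000
    outer loop
      vertex 0.00 6.09 15.02
      vertex 17.94 6.09 15.02
      vertex 0.00 6.09 0.00
    endloop
  endfacet
  facet normal -1.0000 0.0000 0.0000
    outer loop
      vertex 0.00 6.09 15.02
      vertex 0.00 6.09 0.00
      vertex 0.00 0.00 0.00
    endloop
  endfacet
  facet normal -1.0000 0.0000 0.0000
    outer loop
      vertex 0.00 0.00 15.02
      vertex 0.00 6.09 15.02
      vertex 0.00 0.00 0.00
    endloop
  endfacet
  facet normal 1.0000 0.0000 0.0000
    outer loop
      vertex 17.94 0.00 0.00
      vertex 17.94 6.09 0.00
      vertex 17.94 6.09 15.02
    endloop
  endfacet
  facet normal 1.0000 0.0000 0.0000
    outer loop
      vertex 17.94 0.00 0.00
      vertex 17.94 6.09 15.02
      vertex 17.94 0.00 15.02
    endloop
  endfacet
endsolid part

The G0 Z moves step by Δz≈1.88 mm. Every layer's G1 loop is the same polygon, so the solid is a straight extrusion of it from z=0 to z≈15. Closing with flat bottom and top caps and triangulating gives 12 facets — a rectangular box, roughly 17.9 × 6.09 mm footprint and 15 mm tall.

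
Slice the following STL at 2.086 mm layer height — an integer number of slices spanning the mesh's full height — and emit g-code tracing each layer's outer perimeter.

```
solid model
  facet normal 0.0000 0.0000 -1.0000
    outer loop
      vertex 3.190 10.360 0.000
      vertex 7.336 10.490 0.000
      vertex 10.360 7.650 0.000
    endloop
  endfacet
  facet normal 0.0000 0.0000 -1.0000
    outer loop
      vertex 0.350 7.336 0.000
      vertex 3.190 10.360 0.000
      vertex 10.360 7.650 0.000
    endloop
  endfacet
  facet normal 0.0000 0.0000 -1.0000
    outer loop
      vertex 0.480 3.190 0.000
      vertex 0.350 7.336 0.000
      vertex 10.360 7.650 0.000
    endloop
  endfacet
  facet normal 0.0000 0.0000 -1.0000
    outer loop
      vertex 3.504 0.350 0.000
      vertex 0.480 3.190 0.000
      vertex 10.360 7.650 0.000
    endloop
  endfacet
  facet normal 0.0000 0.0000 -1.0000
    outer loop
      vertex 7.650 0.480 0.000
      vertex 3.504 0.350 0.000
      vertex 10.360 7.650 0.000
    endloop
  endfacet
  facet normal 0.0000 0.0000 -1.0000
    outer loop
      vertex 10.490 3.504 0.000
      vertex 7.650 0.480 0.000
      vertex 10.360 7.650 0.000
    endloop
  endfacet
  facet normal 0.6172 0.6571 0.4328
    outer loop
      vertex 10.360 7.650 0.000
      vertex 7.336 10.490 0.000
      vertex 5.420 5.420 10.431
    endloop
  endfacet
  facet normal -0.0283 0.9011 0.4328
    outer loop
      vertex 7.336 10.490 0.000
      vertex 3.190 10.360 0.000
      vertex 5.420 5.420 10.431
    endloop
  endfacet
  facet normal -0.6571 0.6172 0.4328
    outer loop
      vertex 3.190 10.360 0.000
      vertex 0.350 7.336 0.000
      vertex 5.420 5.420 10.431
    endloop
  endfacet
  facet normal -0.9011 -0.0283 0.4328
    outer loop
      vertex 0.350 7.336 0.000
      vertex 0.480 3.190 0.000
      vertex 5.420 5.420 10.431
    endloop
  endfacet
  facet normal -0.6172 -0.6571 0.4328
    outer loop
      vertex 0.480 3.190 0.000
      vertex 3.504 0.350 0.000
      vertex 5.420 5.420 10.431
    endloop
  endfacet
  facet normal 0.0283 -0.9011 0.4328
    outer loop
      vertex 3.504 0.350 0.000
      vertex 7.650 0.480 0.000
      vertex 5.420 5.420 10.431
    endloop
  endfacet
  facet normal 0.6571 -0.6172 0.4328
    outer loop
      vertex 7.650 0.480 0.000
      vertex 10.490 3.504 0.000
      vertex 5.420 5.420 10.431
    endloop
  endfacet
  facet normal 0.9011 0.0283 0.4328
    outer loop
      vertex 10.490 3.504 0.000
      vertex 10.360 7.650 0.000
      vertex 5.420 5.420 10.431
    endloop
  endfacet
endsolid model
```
; perimeter-only toolpath
G21 ; units = mm
G90 ; absolute positioning
G28 ; home
; layer 1
G0 Z2.086
G0 X9.372 Y7.204
G1 X6.953 Y9.476
G1 X3.636 Y9.372
G1 X1.364 Y6.953
G1 X1.468 Y3.636
G1 X3.887 Y1.364
G1 X7.204 Y1.468
G1 X9.476 Y3.887
G1 X9.372 Y7.204
; layer 2
G0 Z4.172
G0 X8.384 Y6.758
G1 X6.570 Y8.462
G1 X4.082 Y8.384
G1 X2.378 Y6.570
G1 X2.456 Y4.082
G1 X4.270 Y2.378
G1 X6.758 Y2.456
G1 X8.462 Y4.270
G1 X8.384 Y6.758
; layer 3
G0 Z6.259
G0 X7.396 Y6.312
G1 X6.186 Y7.448
G1 X4.528 Y7.396
G1 X3.392 Y6.186
G1 X3.444 Y4.528
G1 X4.654 Y3.392
G1 X6.312 Y3.444
G1 X7.448 Y4.654
G1 X7.396 Y6.312
; layer 4
G0 Z8.345
G0 X6.408 Y5.866
G1 X5.803 Y6.434
G1 X4.974 Y6.408
G1 X4.406 Y5.803
G1 X4.432 Y4.974
G1 X5.037 Y4.406
G1 X5.866 Y4.432
G1 X6.434 Y5.037
G1 X6.408 Y5.866
M2 ; end

The solid is a regular 8-sided pyramid, base circumscribed radius ≈ 5.42 mm, apex at z ≈ 10.4 mm. Slicing at Δz = 2.086 mm — 5 equal slices spanning the solid's height, so layer i sits at z = i·h/5 — gives 4 non-empty perimeters. Each is a 8-segment closed polygon; G0 lifts to the layer z and rapids to the start vertex, then G1 traces the edges. The cross-section shrinks linearly with z (the slice at the apex is degenerate and omitted).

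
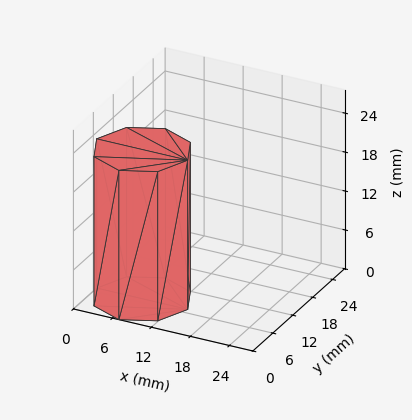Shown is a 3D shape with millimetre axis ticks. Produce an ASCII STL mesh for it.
Reading the render: the shape is a regular 8-sided prism (a cylinder approximated with 8 flat sides), circumscribed radius ≈ 7 mm, height ≈ 23 mm (dimensions read to the nearest mm from the axis ticks). For the STL, each face is triangulated and given an outward normal.

solid part
  facet normal 0.0000 0.0000 -1.0000
    outer loop
      vertex 7.0 14.0 0.0
      vertex 11.9 11.9 0.0
      vertex 14.0 7.0 0.0
    endloop
  endfacet
  facet normal 0.0000 0.0000 -1.0000
    outer loop
      vertex 2.1 11.9 0.0
      vertex 7.0 14.0 0.0
      vertex 14.0 7.0 0.0
    endloop
  endfacet
  facet normal 0.0000 0.0000 -1.0000
    outer loop
      vertex 0.0 7.0 0.0
      vertex 2.1 11.9 0.0
      vertex 14.0 7.0 0.0
    endloop
  endfacet
  facet normal 0.0000 0.0000 -1.0000
    outer loop
      vertex 2.1 2.1 0.0
      vertex 0.0 7.0 0.0
      vertex 14.0 7.0 0.0
    endloop
  endfacet
  facet normal 0.0000 0.0000 -1.0000
    outer loop
      vertex 7.0 0.0 0.0
      vertex 2.1 2.1 0.0
      vertex 14.0 7.0 0.0
    endloop
  endfacet
  facet normal 0.0000 0.0000 -1.0000
    outer loop
      vertex 11.9 2.1 0.0
      vertex 7.0 0.0 0.0
      vertex 14.0 7.0 0.0
    endloop
  endfacet
  facet normal 0.0000 0.0000 1.0000
    outer loop
      vertex 14.0 7.0 23.0
      vertex 11.9 11.9 23.0
      vertex 7.0 14.0 23.0
    endloop
  endfacet
  facet normal 0.0000 0.0000 1.0000
    outer loop
      vertex 14.0 7.0 23.0
      vertex 7.0 14.0 23.0
      vertex 2.1 11.9 23.0
    endloop
  endfacet
  facet normal 0.0000 0.0000 1.0000
    outer loop
      vertex 14.0 7.0 23.0
      vertex 2.1 11.9 23.0
      vertex 0.0 7.0 23.0
    endloop
  endfacet
  facet normal 0.0000 0.0000 1.0000
    outer loop
      vertex 14.0 7.0 23.0
      vertex 0.0 7.0 23.0
      vertex 2.1 2.1 23.0
    endloop
  endfacet
  facet normal 0.0000 0.0000 1.0000
    outer loop
      vertex 14.0 7.0 23.0
      vertex 2.1 2.1 23.0
      vertex 7.0 0.0 23.0
    endloop
  endfacet
  facet normal 0.0000 0.0000 1.0000
    outer loop
      vertex 14.0 7.0 23.0
      vertex 7.0 0.0 23.0
      vertex 11.9 2.1 23.0
    endloop
  endfacet
  facet normal 0.9191 0.3939 0.0000
    outer loop
      vertex 14.0 7.0 0.0
      vertex 11.9 11.9 0.0
      vertex 11.9 11.9 23.0
    endloop
  endfacet
  facet normal 0.9191 0.3939 0.0000
    outer loop
      vertex 14.0 7.0 0.0
      vertex 11.9 11.9 23.0
      vertex 14.0 7.0 23.0
    endloop
  endfacet
  facet normal 0.3939 0.9191 0.0000
    outer loop
      vertex 11.9 11.9 0.0
      vertex 7.0 14.0 0.0
      vertex 7.0 14.0 23.0
    endloop
  endfacet
  facet normal 0.3939 0.9191 0.0000
    outer loop
      vertex 11.9 11.9 0.0
      vertex 7.0 14.0 23.0
      vertex 11.9 11.9 23.0
    endloop
  endfacet
  facet normal -0.3939 0.9191 0.0000
    outer loop
      vertex 7.0 14.0 0.0
      vertex 2.1 11.9 0.0
      vertex 2.1 11.9 23.0
    endloop
  endfacet
  facet normal -0.3939 0.9191 0.0000
    outer loop
      vertex 7.0 14.0 0.0
      vertex 2.1 11.9 23.0
      vertex 7.0 14.0 23.0
    endloop
  endfacet
  facet normal -0.9191 0.3939 0.0000
    outer loop
      vertex 2.1 11.9 0.0
      vertex 0.0 7.0 0.0
      vertex 0.0 7.0 23.0
    endloop
  endfacet
  facet normal -0.9191 0.3939 0.0000
    outer loop
      vertex 2.1 11.9 0.0
      vertex 0.0 7.0 23.0
      vertex 2.1 11.9 23.0
    endloop
  endfacet
  facet normal -0.9191 -0.3939 0.0000
    outer loop
      vertex 0.0 7.0 0.0
      vertex 2.1 2.1 0.0
      vertex 2.1 2.1 23.0
    endloop
  endfacet
  facet normal -0.9191 -0.3939 0.0000
    outer loop
      vertex 0.0 7.0 0.0
      vertex 2.1 2.1 23.0
      vertex 0.0 7.0 23.0
    endloop
  endfacet
  facet normal -0.3939 -0.9191 0.0000
    outer loop
      vertex 2.1 2.1 0.0
      vertex 7.0 0.0 0.0
      vertex 7.0 0.0 23.0
    endloop
  endfacet
  facet normal -0.3939 -0.9191 0.0000
    outer loop
      vertex 2.1 2.1 0.0
      vertex 7.0 0.0 23.0
      vertex 2.1 2.1 23.0
    endloop
  endfacet
  facet normal 0.3939 -0.9191 0.0000
    outer loop
      vertex 7.0 0.0 0.0
      vertex 11.9 2.1 0.0
      vertex 11.9 2.1 23.0
    endloop
  endfacet
  facet normal 0.3939 -0.9191 0.0000
    outer loop
      vertex 7.0 0.0 0.0
      vertex 11.9 2.1 23.0
      vertex 7.0 0.0 23.0
    endloop
  endfacet
  facet normal 0.9191 -0.3939 0.0000
    outer loop
      vertex 11.9 2.1 0.0
      vertex 14.0 7.0 0.0
      vertex 14.0 7.0 23.0
    endloop
  endfacet
  facet normal 0.9191 -0.3939 0.0000
    outer loop
      vertex 11.9 2.1 0.0
      vertex 14.0 7.0 23.0
      vertex 11.9 2.1 23.0
    endloop
  endfacet
endsolid part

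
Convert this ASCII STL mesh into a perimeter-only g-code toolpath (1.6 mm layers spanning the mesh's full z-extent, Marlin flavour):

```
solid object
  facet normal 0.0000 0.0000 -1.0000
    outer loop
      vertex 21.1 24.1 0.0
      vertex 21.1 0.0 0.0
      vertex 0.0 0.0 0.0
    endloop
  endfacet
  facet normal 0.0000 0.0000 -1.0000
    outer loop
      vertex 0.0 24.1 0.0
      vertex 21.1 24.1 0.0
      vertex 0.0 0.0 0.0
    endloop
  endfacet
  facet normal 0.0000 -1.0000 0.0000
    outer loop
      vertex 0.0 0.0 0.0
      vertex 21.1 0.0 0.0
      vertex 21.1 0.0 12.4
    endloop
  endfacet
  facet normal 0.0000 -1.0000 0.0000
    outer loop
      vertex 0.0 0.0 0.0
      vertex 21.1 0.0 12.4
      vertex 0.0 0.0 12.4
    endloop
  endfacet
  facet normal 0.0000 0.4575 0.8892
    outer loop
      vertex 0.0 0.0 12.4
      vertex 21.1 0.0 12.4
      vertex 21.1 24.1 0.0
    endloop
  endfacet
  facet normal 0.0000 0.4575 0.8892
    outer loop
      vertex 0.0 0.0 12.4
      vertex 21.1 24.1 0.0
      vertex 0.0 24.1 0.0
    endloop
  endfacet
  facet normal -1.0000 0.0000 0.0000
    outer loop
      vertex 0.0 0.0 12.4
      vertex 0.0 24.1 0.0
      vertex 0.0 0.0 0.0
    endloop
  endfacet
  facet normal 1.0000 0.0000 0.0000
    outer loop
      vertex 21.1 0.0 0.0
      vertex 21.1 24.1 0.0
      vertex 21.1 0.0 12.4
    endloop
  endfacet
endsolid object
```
; perimeter-only toolpath
G21 ; units = mm
G90 ; absolute positioning
G28 ; home
; layer 1
G0 Z1.6
G0 X0.0 Y0.0
G1 X21.1 Y0.0
G1 X21.1 Y21.1
G1 X0.0 Y21.1
G1 X0.0 Y0.0
; layer 2
G0 Z3.1
G0 X0.0 Y0.0
G1 X21.1 Y0.0
G1 X21.1 Y18.1
G1 X0.0 Y18.1
G1 X0.0 Y0.0
; layer 3
G0 Z4.7
G0 X0.0 Y0.0
G1 X21.1 Y0.0
G1 X21.1 Y15.1
G1 X0.0 Y15.1
G1 X0.0 Y0.0
; layer 4
G0 Z6.2
G0 X0.0 Y0.0
G1 X21.1 Y0.0
G1 X21.1 Y12.1
G1 X0.0 Y12.1
G1 X0.0 Y0.0
; layer 5
G0 Z7.8
G0 X0.0 Y0.0
G1 X21.1 Y0.0
G1 X21.1 Y9.0
G1 X0.0 Y9.0
G1 X0.0 Y0.0
; layer 6
G0 Z9.3
G0 X0.0 Y0.0
G1 X21.1 Y0.0
G1 X21.1 Y6.0
G1 X0.0 Y6.0
G1 X0.0 Y0.0
; layer 7
G0 Z10.8
G0 X0.0 Y0.0
G1 X21.1 Y0.0
G1 X21.1 Y3.0
G1 X0.0 Y3.0
G1 X0.0 Y0.0
M2 ; end

The solid is a wedge (ramp): 21.1 × 24.1 mm base, rising to 12.4 mm along the y=0 edge and sloping linearly to z=0 at y=24.1. Slicing at Δz = 1.6 mm — 8 equal slices spanning the solid's height, so layer i sits at z = i·h/8 — gives 7 non-empty perimeters. Each is a 4-segment closed polygon; G0 lifts to the layer z and rapids to the start vertex, then G1 traces the edges. The cross-section shrinks linearly with z (the slice at the apex is degenerate and omitted).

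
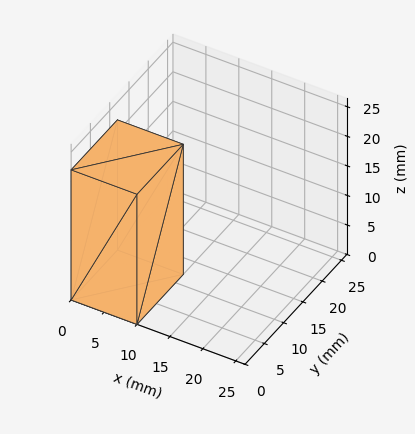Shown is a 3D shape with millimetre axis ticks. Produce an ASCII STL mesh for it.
Reading the render: the shape is a rectangular box, roughly 10 × 12 mm footprint and 22 mm tall (dimensions read to the nearest mm from the axis ticks). For the STL, each face is triangulated and given an outward normal.

solid part
  facet normal 0.0000 0.0000 -1.0000
    outer loop
      vertex 10.0 12.0 0.0
      vertex 10.0 0.0 0.0
      vertex 0.0 0.0 0.0
    endloop
  endfacet
  facet normal 0.0000 0.0000 -1.0000
    outer loop
      vertex 0.0 12.0 0.0
      vertex 10.0 12.0 0.0
      vertex 0.0 0.0 0.0
    endloop
  endfacet
  facet normal 0.0000 0.0000 1.0000
    outer loop
      vertex 0.0 0.0 22.0
      vertex 10.0 0.0 22.0
      vertex 10.0 12.0 22.0
    endloop
  endfacet
  facet normal 0.0000 0.0000 1.0000
    outer loop
      vertex 0.0 0.0 22.0
      vertex 10.0 12.0 22.0
      vertex 0.0 12.0 22.0
    endloop
  endfacet
  facet normal 0.0000 -1.0000 0.0000
    outer loop
      vertex 0.0 0.0 0.0
      vertex 10.0 0.0 0.0
      vertex 10.0 0.0 22.0
    endloop
  endfacet
  facet normal 0.0000 -1.0000 0.0000
    outer loop
      vertex 0.0 0.0 0.0
      vertex 10.0 0.0 22.0
      vertex 0.0 0.0 22.0
    endloop
  endfacet
  facet normal 0.0000 1.0000 0.0000
    outer loop
      vertex 10.0 12.0 22.0
      vertex 10.0 12.0 0.0
      vertex 0.0 12.0 0.0
    endloop
  endfacet
  facet normal 0.0000 1.0000 0.0000
    outer loop
      vertex 0.0 12.0 22.0
      vertex 10.0 12.0 22.0
      vertex 0.0 12.0 0.0
    endloop
  endfacet
  facet normal -1.0000 0.0000 0.0000
    outer loop
      vertex 0.0 12.0 22.0
      vertex 0.0 12.0 0.0
      vertex 0.0 0.0 0.0
    endloop
  endfacet
  facet normal -1.0000 0.0000 0.0000
    outer loop
      vertex 0.0 0.0 22.0
      vertex 0.0 12.0 22.0
      vertex 0.0 0.0 0.0
    endloop
  endfacet
  facet normal 1.0000 0.0000 0.0000
    outer loop
      vertex 10.0 0.0 0.0
      vertex 10.0 12.0 0.0
      vertex 10.0 12.0 22.0
    endloop
  endfacet
  facet normal 1.0000 0.0000 0.0000
    outer loop
      vertex 10.0 0.0 0.0
      vertex 10.0 12.0 22.0
      vertex 10.0 0.0 22.0
    endloop
  endfacet
endsolid part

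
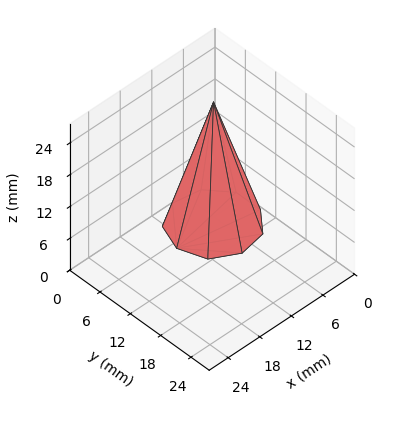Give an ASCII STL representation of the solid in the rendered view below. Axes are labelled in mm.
Reading the render: the shape is a regular 9-sided pyramid, base circumscribed radius ≈ 7 mm, apex at z ≈ 23 mm (dimensions read to the nearest mm from the axis ticks). For the STL, each face is triangulated and given an outward normal.

solid part
  facet normal 0.0000 0.0000 -1.0000
    outer loop
      vertex 8.2 13.9 0.0
      vertex 12.4 11.5 0.0
      vertex 14.0 7.0 0.0
    endloop
  endfacet
  facet normal 0.0000 0.0000 -1.0000
    outer loop
      vertex 3.5 13.1 0.0
      vertex 8.2 13.9 0.0
      vertex 14.0 7.0 0.0
    endloop
  endfacet
  facet normal 0.0000 0.0000 -1.0000
    outer loop
      vertex 0.4 9.4 0.0
      vertex 3.5 13.1 0.0
      vertex 14.0 7.0 0.0
    endloop
  endfacet
  facet normal 0.0000 0.0000 -1.0000
    outer loop
      vertex 0.4 4.6 0.0
      vertex 0.4 9.4 0.0
      vertex 14.0 7.0 0.0
    endloop
  endfacet
  facet normal 0.0000 0.0000 -1.0000
    outer loop
      vertex 3.5 0.9 0.0
      vertex 0.4 4.6 0.0
      vertex 14.0 7.0 0.0
    endloop
  endfacet
  facet normal 0.0000 0.0000 -1.0000
    outer loop
      vertex 8.2 0.1 0.0
      vertex 3.5 0.9 0.0
      vertex 14.0 7.0 0.0
    endloop
  endfacet
  facet normal 0.0000 0.0000 -1.0000
    outer loop
      vertex 12.4 2.5 0.0
      vertex 8.2 0.1 0.0
      vertex 14.0 7.0 0.0
    endloop
  endfacet
  facet normal 0.9057 0.3220 0.2757
    outer loop
      vertex 14.0 7.0 0.0
      vertex 12.4 11.5 0.0
      vertex 7.0 7.0 23.0
    endloop
  endfacet
  facet normal 0.4770 0.8347 0.2753
    outer loop
      vertex 12.4 11.5 0.0
      vertex 8.2 13.9 0.0
      vertex 7.0 7.0 23.0
    endloop
  endfacet
  facet normal -0.1613 0.9476 0.2759
    outer loop
      vertex 8.2 13.9 0.0
      vertex 3.5 13.1 0.0
      vertex 7.0 7.0 23.0
    endloop
  endfacet
  facet normal -0.7368 0.6173 0.2758
    outer loop
      vertex 3.5 13.1 0.0
      vertex 0.4 9.4 0.0
      vertex 7.0 7.0 23.0
    endloop
  endfacet
  facet normal -0.9612 0.0000 0.2758
    outer loop
      vertex 0.4 9.4 0.0
      vertex 0.4 4.6 0.0
      vertex 7.0 7.0 23.0
    endloop
  endfacet
  facet normal -0.7368 -0.6173 0.2758
    outer loop
      vertex 0.4 4.6 0.0
      vertex 3.5 0.9 0.0
      vertex 7.0 7.0 23.0
    endloop
  endfacet
  facet normal -0.1613 -0.9476 0.2759
    outer loop
      vertex 3.5 0.9 0.0
      vertex 8.2 0.1 0.0
      vertex 7.0 7.0 23.0
    endloop
  endfacet
  facet normal 0.4770 -0.8347 0.2753
    outer loop
      vertex 8.2 0.1 0.0
      vertex 12.4 2.5 0.0
      vertex 7.0 7.0 23.0
    endloop
  endfacet
  facet normal 0.9057 -0.3220 0.2757
    outer loop
      vertex 12.4 2.5 0.0
      vertex 14.0 7.0 0.0
      vertex 7.0 7.0 23.0
    endloop
  endfacet
endsolid part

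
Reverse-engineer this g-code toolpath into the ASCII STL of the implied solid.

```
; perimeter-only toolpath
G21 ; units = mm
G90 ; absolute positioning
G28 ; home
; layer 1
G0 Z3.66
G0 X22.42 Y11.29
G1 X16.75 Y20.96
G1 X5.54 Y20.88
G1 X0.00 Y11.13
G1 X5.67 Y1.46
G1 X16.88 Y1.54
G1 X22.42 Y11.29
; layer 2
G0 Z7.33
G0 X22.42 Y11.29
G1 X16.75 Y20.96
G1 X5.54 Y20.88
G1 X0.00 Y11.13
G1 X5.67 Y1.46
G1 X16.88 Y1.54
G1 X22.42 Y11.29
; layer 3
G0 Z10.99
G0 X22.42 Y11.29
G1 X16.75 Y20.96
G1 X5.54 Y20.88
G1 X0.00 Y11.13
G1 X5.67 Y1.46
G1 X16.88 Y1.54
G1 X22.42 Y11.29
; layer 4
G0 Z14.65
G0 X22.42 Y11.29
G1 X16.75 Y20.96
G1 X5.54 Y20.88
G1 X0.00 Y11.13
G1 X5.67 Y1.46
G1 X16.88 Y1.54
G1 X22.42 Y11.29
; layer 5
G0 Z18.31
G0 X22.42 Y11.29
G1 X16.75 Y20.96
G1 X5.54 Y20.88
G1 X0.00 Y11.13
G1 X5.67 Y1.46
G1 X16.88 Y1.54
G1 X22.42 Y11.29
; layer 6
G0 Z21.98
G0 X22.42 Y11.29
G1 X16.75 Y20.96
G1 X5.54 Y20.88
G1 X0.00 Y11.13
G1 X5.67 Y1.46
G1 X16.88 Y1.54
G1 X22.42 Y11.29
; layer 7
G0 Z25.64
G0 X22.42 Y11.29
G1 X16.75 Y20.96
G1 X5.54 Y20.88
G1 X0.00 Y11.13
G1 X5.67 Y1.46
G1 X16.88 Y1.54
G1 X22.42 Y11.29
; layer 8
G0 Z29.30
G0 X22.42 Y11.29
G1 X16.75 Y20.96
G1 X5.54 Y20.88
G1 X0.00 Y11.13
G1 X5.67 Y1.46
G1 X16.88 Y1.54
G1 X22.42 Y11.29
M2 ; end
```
solid part
  facet normal 0.0000 0.0000 -1.0000
    outer loop
      vertex 5.54 20.88 0.00
      vertex 16.75 20.96 0.00
      vertex 22.42 11.29 0.00
    endloop
  endfacet
  facet normal 0.0000 0.0000 -1.0000
    outer loop
      vertex 0.00 11.13 0.00
      vertex 5.54 20.88 0.00
      vertex 22.42 11.29 0.00
    endloop
  endfacet
  facet normal 0.0000 0.0000 -1.0000
    outer loop
      vertex 5.67 1.46 0.00
      vertex 0.00 11.13 0.00
      vertex 22.42 11.29 0.00
    endloop
  endfacet
  facet normal 0.0000 0.0000 -1.0000
    outer loop
      vertex 16.88 1.54 0.00
      vertex 5.67 1.46 0.00
      vertex 22.42 11.29 0.00
    endloop
  endfacet
  facet normal 0.0000 0.0000 1.0000
    outer loop
      vertex 22.42 11.29 29.30
      vertex 16.75 20.96 29.30
      vertex 5.54 20.88 29.30
    endloop
  endfacet
  facet normal 0.0000 0.0000 1.0000
    outer loop
      vertex 22.42 11.29 29.30
      vertex 5.54 20.88 29.30
      vertex 0.00 11.13 29.30
    endloop
  endfacet
  facet normal 0.0000 0.0000 1.0000
    outer loop
      vertex 22.42 11.29 29.30
      vertex 0.00 11.13 29.30
      vertex 5.67 1.46 29.30
    endloop
  endfacet
  facet normal 0.0000 0.0000 1.0000
    outer loop
      vertex 22.42 11.29 29.30
      vertex 5.67 1.46 29.30
      vertex 16.88 1.54 29.30
    endloop
  endfacet
  facet normal 0.8626 0.5058 0.0000
    outer loop
      vertex 22.42 11.29 0.00
      vertex 16.75 20.96 0.00
      vertex 16.75 20.96 29.30
    endloop
  endfacet
  facet normal 0.8626 0.5058 0.0000
    outer loop
      vertex 22.42 11.29 0.00
      vertex 16.75 20.96 29.30
      vertex 22.42 11.29 29.30
    endloop
  endfacet
  facet normal -0.0071 1.0000 0.0000
    outer loop
      vertex 16.75 20.96 0.00
      vertex 5.54 20.88 0.00
      vertex 5.54 20.88 29.30
    endloop
  endfacet
  facet normal -0.0071 1.0000 0.0000
    outer loop
      vertex 16.75 20.96 0.00
      vertex 5.54 20.88 29.30
      vertex 16.75 20.96 29.30
    endloop
  endfacet
  facet normal -0.8694 0.4940 0.0000
    outer loop
      vertex 5.54 20.88 0.00
      vertex 0.00 11.13 0.00
      vertex 0.00 11.13 29.30
    endloop
  endfacet
  facet normal -0.8694 0.4940 0.0000
    outer loop
      vertex 5.54 20.88 0.00
      vertex 0.00 11.13 29.30
      vertex 5.54 20.88 29.30
    endloop
  endfacet
  facet normal -0.8626 -0.5058 0.0000
    outer loop
      vertex 0.00 11.13 0.00
      vertex 5.67 1.46 0.00
      vertex 5.67 1.46 29.30
    endloop
  endfacet
  facet normal -0.8626 -0.5058 0.0000
    outer loop
      vertex 0.00 11.13 0.00
      vertex 5.67 1.46 29.30
      vertex 0.00 11.13 29.30
    endloop
  endfacet
  facet normal 0.0071 -1.0000 0.0000
    outer loop
      vertex 5.67 1.46 0.00
      vertex 16.88 1.54 0.00
      vertex 16.88 1.54 29.30
    endloop
  endfacet
  facet normal 0.0071 -1.0000 0.0000
    outer loop
      vertex 5.67 1.46 0.00
      vertex 16.88 1.54 29.30
      vertex 5.67 1.46 29.30
    endloop
  endfacet
  facet normal 0.8694 -0.4940 0.0000
    outer loop
      vertex 16.88 1.54 0.00
      vertex 22.42 11.29 0.00
      vertex 22.42 11.29 29.30
    endloop
  endfacet
  facet normal 0.8694 -0.4940 0.0000
    outer loop
      vertex 16.88 1.54 0.00
      vertex 22.42 11.29 29.30
      vertex 16.88 1.54 29.30
    endloop
  endfacet
endsolid part

The G0 Z moves step by Δz≈3.66 mm. Every layer's G1 loop is the same polygon, so the solid is a straight extrusion of it from z=0 to z≈29.3. Closing with flat bottom and top caps and triangulating gives 20 facets — a regular 6-sided prism (a cylinder approximated with 6 flat sides), circumscribed radius ≈ 11.2 mm, height ≈ 29.3 mm.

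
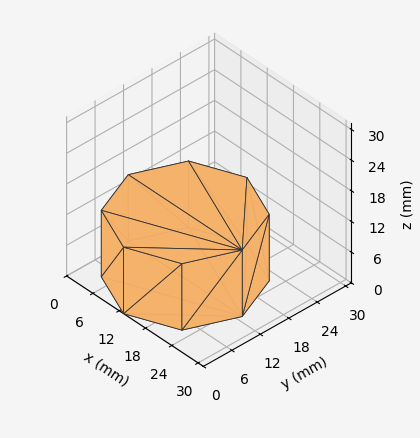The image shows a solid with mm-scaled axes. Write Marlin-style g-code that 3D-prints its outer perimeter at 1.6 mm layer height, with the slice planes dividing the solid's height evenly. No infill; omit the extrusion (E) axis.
Reading the render: the shape is a regular 8-sided prism (a cylinder approximated with 8 flat sides), circumscribed radius ≈ 13 mm, height ≈ 13 mm (dimensions read to the nearest mm from the axis ticks). For the g-code, the solid's height is divided into equal slices at the stated Δz and each level perimeter traced with G1 moves after a G0 lift.

; perimeter-only toolpath
G21 ; units = mm
G90 ; absolute positioning
G28 ; home
; layer 1
G0 Z1.6
G0 X26.0 Y13.0
G1 X22.2 Y22.2
G1 X13.0 Y26.0
G1 X3.8 Y22.2
G1 X0.0 Y13.0
G1 X3.8 Y3.8
G1 X13.0 Y0.0
G1 X22.2 Y3.8
G1 X26.0 Y13.0
; layer 2
G0 Z3.2
G0 X26.0 Y13.0
G1 X22.2 Y22.2
G1 X13.0 Y26.0
G1 X3.8 Y22.2
G1 X0.0 Y13.0
G1 X3.8 Y3.8
G1 X13.0 Y0.0
G1 X22.2 Y3.8
G1 X26.0 Y13.0
; layer 3
G0 Z4.9
G0 X26.0 Y13.0
G1 X22.2 Y22.2
G1 X13.0 Y26.0
G1 X3.8 Y22.2
G1 X0.0 Y13.0
G1 X3.8 Y3.8
G1 X13.0 Y0.0
G1 X22.2 Y3.8
G1 X26.0 Y13.0
; layer 4
G0 Z6.5
G0 X26.0 Y13.0
G1 X22.2 Y22.2
G1 X13.0 Y26.0
G1 X3.8 Y22.2
G1 X0.0 Y13.0
G1 X3.8 Y3.8
G1 X13.0 Y0.0
G1 X22.2 Y3.8
G1 X26.0 Y13.0
; layer 5
G0 Z8.1
G0 X26.0 Y13.0
G1 X22.2 Y22.2
G1 X13.0 Y26.0
G1 X3.8 Y22.2
G1 X0.0 Y13.0
G1 X3.8 Y3.8
G1 X13.0 Y0.0
G1 X22.2 Y3.8
G1 X26.0 Y13.0
; layer 6
G0 Z9.8
G0 X26.0 Y13.0
G1 X22.2 Y22.2
G1 X13.0 Y26.0
G1 X3.8 Y22.2
G1 X0.0 Y13.0
G1 X3.8 Y3.8
G1 X13.0 Y0.0
G1 X22.2 Y3.8
G1 X26.0 Y13.0
; layer 7
G0 Z11.4
G0 X26.0 Y13.0
G1 X22.2 Y22.2
G1 X13.0 Y26.0
G1 X3.8 Y22.2
G1 X0.0 Y13.0
G1 X3.8 Y3.8
G1 X13.0 Y0.0
G1 X22.2 Y3.8
G1 X26.0 Y13.0
; layer 8
G0 Z13.0
G0 X26.0 Y13.0
G1 X22.2 Y22.2
G1 X13.0 Y26.0
G1 X3.8 Y22.2
G1 X0.0 Y13.0
G1 X3.8 Y3.8
G1 X13.0 Y0.0
G1 X22.2 Y3.8
G1 X26.0 Y13.0
M2 ; end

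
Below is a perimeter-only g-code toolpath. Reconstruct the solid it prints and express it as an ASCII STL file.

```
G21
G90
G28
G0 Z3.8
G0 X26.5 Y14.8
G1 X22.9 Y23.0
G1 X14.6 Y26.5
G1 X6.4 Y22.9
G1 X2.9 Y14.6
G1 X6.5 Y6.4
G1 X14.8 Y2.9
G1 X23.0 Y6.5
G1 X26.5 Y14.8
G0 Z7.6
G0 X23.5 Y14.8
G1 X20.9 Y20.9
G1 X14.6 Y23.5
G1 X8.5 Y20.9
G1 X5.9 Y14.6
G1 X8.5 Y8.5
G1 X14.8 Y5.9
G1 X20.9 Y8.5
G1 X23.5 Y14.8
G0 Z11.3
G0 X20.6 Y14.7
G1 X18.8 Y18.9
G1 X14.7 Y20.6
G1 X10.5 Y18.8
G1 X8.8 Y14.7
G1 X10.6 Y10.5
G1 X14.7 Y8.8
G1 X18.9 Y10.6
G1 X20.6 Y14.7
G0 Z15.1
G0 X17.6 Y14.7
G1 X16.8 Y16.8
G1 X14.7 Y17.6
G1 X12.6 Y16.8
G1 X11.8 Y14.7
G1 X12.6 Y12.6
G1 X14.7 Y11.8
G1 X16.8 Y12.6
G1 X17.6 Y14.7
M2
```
solid part
  facet normal 0.0000 0.0000 -1.0000
    outer loop
      vertex 14.6 29.4 0.0
      vertex 25.0 25.1 0.0
      vertex 29.4 14.8 0.0
    endloop
  endfacet
  facet normal 0.0000 0.0000 -1.0000
    outer loop
      vertex 4.3 25.0 0.0
      vertex 14.6 29.4 0.0
      vertex 29.4 14.8 0.0
    endloop
  endfacet
  facet normal 0.0000 0.0000 -1.0000
    outer loop
      vertex 0.0 14.6 0.0
      vertex 4.3 25.0 0.0
      vertex 29.4 14.8 0.0
    endloop
  endfacet
  facet normal 0.0000 0.0000 -1.0000
    outer loop
      vertex 4.4 4.3 0.0
      vertex 0.0 14.6 0.0
      vertex 29.4 14.8 0.0
    endloop
  endfacet
  facet normal 0.0000 0.0000 -1.0000
    outer loop
      vertex 14.8 0.0 0.0
      vertex 4.4 4.3 0.0
      vertex 29.4 14.8 0.0
    endloop
  endfacet
  facet normal 0.0000 0.0000 -1.0000
    outer loop
      vertex 25.1 4.4 0.0
      vertex 14.8 0.0 0.0
      vertex 29.4 14.8 0.0
    endloop
  endfacet
  facet normal 0.7472 0.3192 0.5829
    outer loop
      vertex 29.4 14.8 0.0
      vertex 25.0 25.1 0.0
      vertex 14.7 14.7 18.9
    endloop
  endfacet
  facet normal 0.3106 0.7511 0.5826
    outer loop
      vertex 25.0 25.1 0.0
      vertex 14.6 29.4 0.0
      vertex 14.7 14.7 18.9
    endloop
  endfacet
  facet normal -0.3192 0.7472 0.5829
    outer loop
      vertex 14.6 29.4 0.0
      vertex 4.3 25.0 0.0
      vertex 14.7 14.7 18.9
    endloop
  endfacet
  facet normal -0.7511 0.3106 0.5826
    outer loop
      vertex 4.3 25.0 0.0
      vertex 0.0 14.6 0.0
      vertex 14.7 14.7 18.9
    endloop
  endfacet
  facet normal -0.7472 -0.3192 0.5829
    outer loop
      vertex 0.0 14.6 0.0
      vertex 4.4 4.3 0.0
      vertex 14.7 14.7 18.9
    endloop
  endfacet
  facet normal -0.3106 -0.7511 0.5826
    outer loop
      vertex 4.4 4.3 0.0
      vertex 14.8 0.0 0.0
      vertex 14.7 14.7 18.9
    endloop
  endfacet
  facet normal 0.3192 -0.7472 0.5829
    outer loop
      vertex 14.8 0.0 0.0
      vertex 25.1 4.4 0.0
      vertex 14.7 14.7 18.9
    endloop
  endfacet
  facet normal 0.7511 -0.3106 0.5826
    outer loop
      vertex 25.1 4.4 0.0
      vertex 29.4 14.8 0.0
      vertex 14.7 14.7 18.9
    endloop
  endfacet
endsolid part

The G0 Z moves step by Δz≈3.8 mm. The G1 loops shrink linearly with z, so the solid tapers from its base footprint up to z≈18.9. Closing with a flat bottom cap and the tapered top and triangulating gives 14 facets — a regular 8-sided pyramid, base circumscribed radius ≈ 14.7 mm, apex at z ≈ 18.9 mm.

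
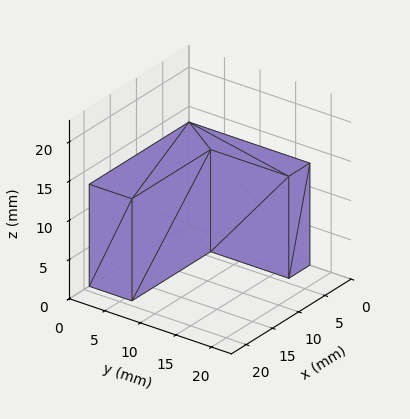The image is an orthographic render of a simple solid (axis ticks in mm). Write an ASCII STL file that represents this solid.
Reading the render: the shape is an L-shaped prism: outer 19 × 17 mm, arm thicknesses ≈ 6 mm (horizontal) and 4 mm (vertical), extruded 13 mm in z (dimensions read to the nearest mm from the axis ticks). For the STL, each face is triangulated and given an outward normal.

solid part
  facet normal 0.0000 0.0000 -1.0000
    outer loop
      vertex 19.0 6.0 0.0
      vertex 19.0 0.0 0.0
      vertex 0.0 0.0 0.0
    endloop
  endfacet
  facet normal 0.0000 0.0000 -1.0000
    outer loop
      vertex 4.0 6.0 0.0
      vertex 19.0 6.0 0.0
      vertex 0.0 0.0 0.0
    endloop
  endfacet
  facet normal 0.0000 0.0000 -1.0000
    outer loop
      vertex 4.0 17.0 0.0
      vertex 4.0 6.0 0.0
      vertex 0.0 0.0 0.0
    endloop
  endfacet
  facet normal 0.0000 0.0000 -1.0000
    outer loop
      vertex 0.0 17.0 0.0
      vertex 4.0 17.0 0.0
      vertex 0.0 0.0 0.0
    endloop
  endfacet
  facet normal 0.0000 0.0000 1.0000
    outer loop
      vertex 0.0 0.0 13.0
      vertex 19.0 0.0 13.0
      vertex 19.0 6.0 13.0
    endloop
  endfacet
  facet normal 0.0000 0.0000 1.0000
    outer loop
      vertex 0.0 0.0 13.0
      vertex 19.0 6.0 13.0
      vertex 4.0 6.0 13.0
    endloop
  endfacet
  facet normal 0.0000 0.0000 1.0000
    outer loop
      vertex 0.0 0.0 13.0
      vertex 4.0 6.0 13.0
      vertex 4.0 17.0 13.0
    endloop
  endfacet
  facet normal 0.0000 0.0000 1.0000
    outer loop
      vertex 0.0 0.0 13.0
      vertex 4.0 17.0 13.0
      vertex 0.0 17.0 13.0
    endloop
  endfacet
  facet normal 0.0000 -1.0000 0.0000
    outer loop
      vertex 0.0 0.0 0.0
      vertex 19.0 0.0 0.0
      vertex 19.0 0.0 13.0
    endloop
  endfacet
  facet normal 0.0000 -1.0000 0.0000
    outer loop
      vertex 0.0 0.0 0.0
      vertex 19.0 0.0 13.0
      vertex 0.0 0.0 13.0
    endloop
  endfacet
  facet normal 1.0000 0.0000 0.0000
    outer loop
      vertex 19.0 0.0 0.0
      vertex 19.0 6.0 0.0
      vertex 19.0 6.0 13.0
    endloop
  endfacet
  facet normal 1.0000 0.0000 0.0000
    outer loop
      vertex 19.0 0.0 0.0
      vertex 19.0 6.0 13.0
      vertex 19.0 0.0 13.0
    endloop
  endfacet
  facet normal 0.0000 1.0000 0.0000
    outer loop
      vertex 19.0 6.0 0.0
      vertex 4.0 6.0 0.0
      vertex 4.0 6.0 13.0
    endloop
  endfacet
  facet normal 0.0000 1.0000 0.0000
    outer loop
      vertex 19.0 6.0 0.0
      vertex 4.0 6.0 13.0
      vertex 19.0 6.0 13.0
    endloop
  endfacet
  facet normal 1.0000 0.0000 0.0000
    outer loop
      vertex 4.0 6.0 0.0
      vertex 4.0 17.0 0.0
      vertex 4.0 17.0 13.0
    endloop
  endfacet
  facet normal 1.0000 0.0000 0.0000
    outer loop
      vertex 4.0 6.0 0.0
      vertex 4.0 17.0 13.0
      vertex 4.0 6.0 13.0
    endloop
  endfacet
  facet normal 0.0000 1.0000 0.0000
    outer loop
      vertex 4.0 17.0 0.0
      vertex 0.0 17.0 0.0
      vertex 0.0 17.0 13.0
    endloop
  endfacet
  facet normal 0.0000 1.0000 0.0000
    outer loop
      vertex 4.0 17.0 0.0
      vertex 0.0 17.0 13.0
      vertex 4.0 17.0 13.0
    endloop
  endfacet
  facet normal -1.0000 0.0000 0.0000
    outer loop
      vertex 0.0 17.0 0.0
      vertex 0.0 0.0 0.0
      vertex 0.0 0.0 13.0
    endloop
  endfacet
  facet normal -1.0000 0.0000 0.0000
    outer loop
      vertex 0.0 17.0 0.0
      vertex 0.0 0.0 13.0
      vertex 0.0 17.0 13.0
    endloop
  endfacet
endsolid part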